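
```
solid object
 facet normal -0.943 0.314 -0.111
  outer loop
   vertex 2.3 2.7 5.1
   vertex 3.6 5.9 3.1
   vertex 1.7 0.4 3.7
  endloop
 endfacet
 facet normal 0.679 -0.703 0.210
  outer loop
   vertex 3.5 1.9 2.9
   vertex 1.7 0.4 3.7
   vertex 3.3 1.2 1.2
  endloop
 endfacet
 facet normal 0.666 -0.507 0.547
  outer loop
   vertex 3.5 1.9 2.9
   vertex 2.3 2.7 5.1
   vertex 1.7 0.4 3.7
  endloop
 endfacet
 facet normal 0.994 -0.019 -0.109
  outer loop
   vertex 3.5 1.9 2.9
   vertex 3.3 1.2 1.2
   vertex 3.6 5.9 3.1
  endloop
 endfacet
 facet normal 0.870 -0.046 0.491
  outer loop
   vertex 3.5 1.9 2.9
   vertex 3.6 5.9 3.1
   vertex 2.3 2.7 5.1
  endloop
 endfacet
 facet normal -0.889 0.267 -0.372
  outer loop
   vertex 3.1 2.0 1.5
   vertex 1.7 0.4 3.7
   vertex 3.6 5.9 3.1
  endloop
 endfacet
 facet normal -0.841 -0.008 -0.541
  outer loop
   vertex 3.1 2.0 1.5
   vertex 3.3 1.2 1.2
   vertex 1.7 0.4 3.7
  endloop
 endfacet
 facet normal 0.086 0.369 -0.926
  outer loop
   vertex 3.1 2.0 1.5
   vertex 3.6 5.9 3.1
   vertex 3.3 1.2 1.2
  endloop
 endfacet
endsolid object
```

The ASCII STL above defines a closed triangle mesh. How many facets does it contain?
8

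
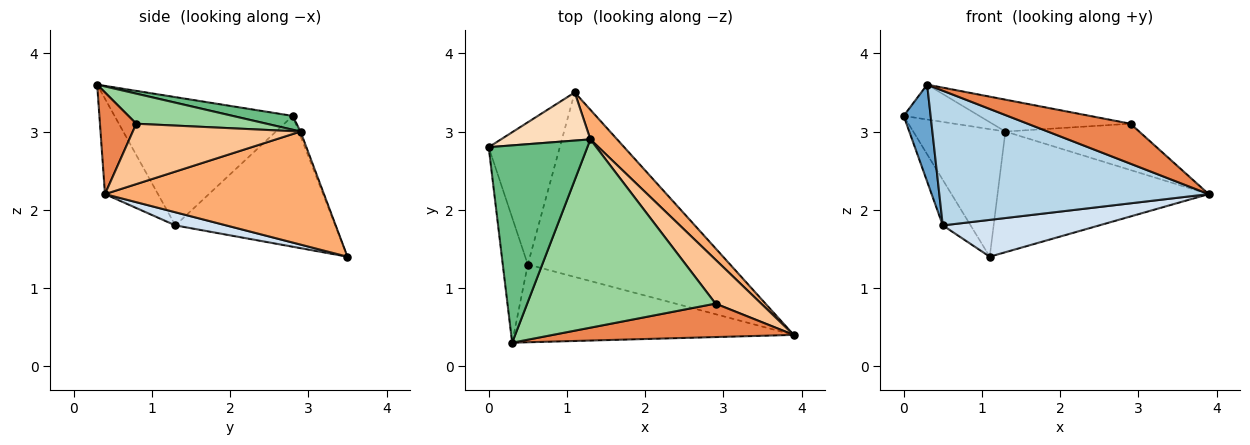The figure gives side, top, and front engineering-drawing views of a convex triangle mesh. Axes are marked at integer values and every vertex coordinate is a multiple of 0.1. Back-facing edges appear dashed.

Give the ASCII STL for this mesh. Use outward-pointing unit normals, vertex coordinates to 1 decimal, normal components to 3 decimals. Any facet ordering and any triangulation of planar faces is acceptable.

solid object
 facet normal -0.971 -0.147 -0.189
  outer loop
   vertex 0.5 1.3 1.8
   vertex 0.3 0.3 3.6
   vertex 0.0 2.8 3.2
  endloop
 endfacet
 facet normal -0.869 0.151 -0.472
  outer loop
   vertex 0.5 1.3 1.8
   vertex 0.0 2.8 3.2
   vertex 1.1 3.5 1.4
  endloop
 endfacet
 facet normal -0.168 -0.854 -0.493
  outer loop
   vertex 0.5 1.3 1.8
   vertex 3.9 0.4 2.2
   vertex 0.3 0.3 3.6
  endloop
 endfacet
 facet normal 0.063 -0.195 -0.979
  outer loop
   vertex 0.5 1.3 1.8
   vertex 1.1 3.5 1.4
   vertex 3.9 0.4 2.2
  endloop
 endfacet
 facet normal 0.261 -0.740 0.619
  outer loop
   vertex 2.9 0.8 3.1
   vertex 0.3 0.3 3.6
   vertex 3.9 0.4 2.2
  endloop
 endfacet
 facet normal 0.710 0.684 0.168
  outer loop
   vertex 1.3 2.9 3.0
   vertex 3.9 0.4 2.2
   vertex 1.1 3.5 1.4
  endloop
 endfacet
 facet normal 0.673 0.537 0.509
  outer loop
   vertex 1.3 2.9 3.0
   vertex 2.9 0.8 3.1
   vertex 3.9 0.4 2.2
  endloop
 endfacet
 facet normal -0.018 0.935 0.353
  outer loop
   vertex 1.3 2.9 3.0
   vertex 1.1 3.5 1.4
   vertex 0.0 2.8 3.2
  endloop
 endfacet
 facet normal 0.137 0.172 0.975
  outer loop
   vertex 1.3 2.9 3.0
   vertex 0.0 2.8 3.2
   vertex 0.3 0.3 3.6
  endloop
 endfacet
 facet normal 0.156 0.165 0.974
  outer loop
   vertex 1.3 2.9 3.0
   vertex 0.3 0.3 3.6
   vertex 2.9 0.8 3.1
  endloop
 endfacet
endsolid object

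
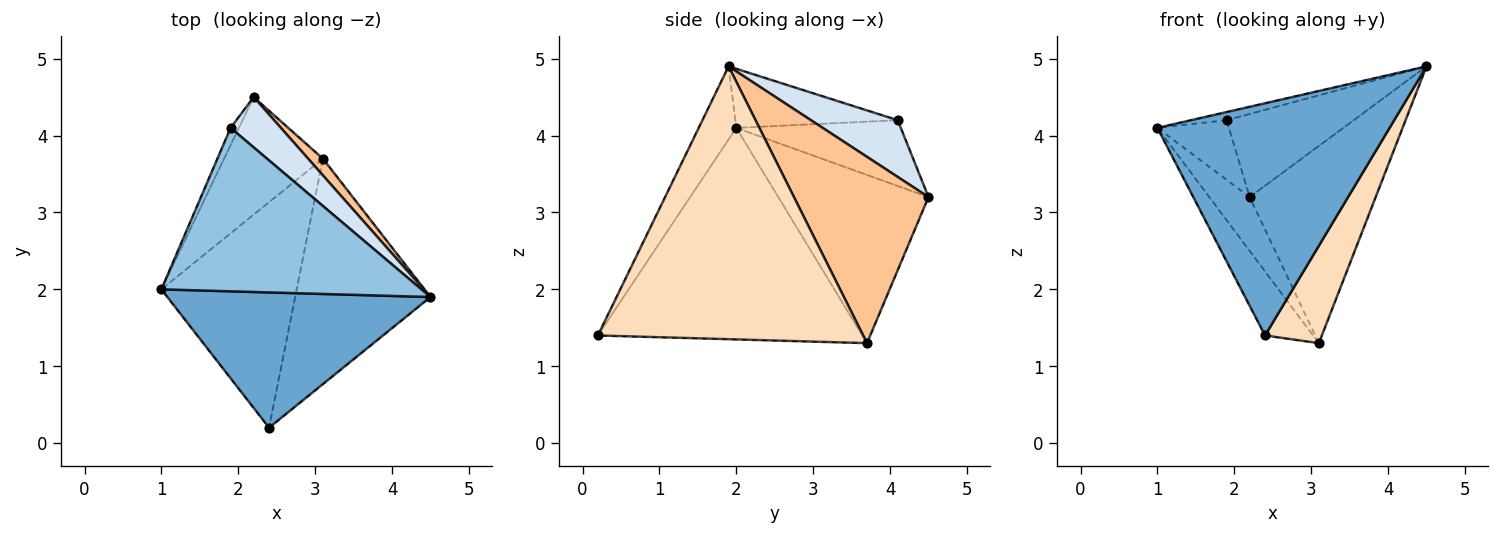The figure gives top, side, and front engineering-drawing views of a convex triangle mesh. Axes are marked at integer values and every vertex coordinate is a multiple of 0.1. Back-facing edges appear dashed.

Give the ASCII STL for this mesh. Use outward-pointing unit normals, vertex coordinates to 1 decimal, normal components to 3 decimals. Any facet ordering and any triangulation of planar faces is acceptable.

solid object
 facet normal -0.138 -0.856 0.499
  outer loop
   vertex 2.4 0.2 1.4
   vertex 4.5 1.9 4.9
   vertex 1.0 2.0 4.1
  endloop
 endfacet
 facet normal -0.221 0.048 0.974
  outer loop
   vertex 1.9 4.1 4.2
   vertex 1.0 2.0 4.1
   vertex 4.5 1.9 4.9
  endloop
 endfacet
 facet normal -0.911 0.396 -0.115
  outer loop
   vertex 1.9 4.1 4.2
   vertex 2.2 4.5 3.2
   vertex 1.0 2.0 4.1
  endloop
 endfacet
 facet normal 0.505 0.739 0.447
  outer loop
   vertex 1.9 4.1 4.2
   vertex 4.5 1.9 4.9
   vertex 2.2 4.5 3.2
  endloop
 endfacet
 facet normal -0.840 0.226 -0.493
  outer loop
   vertex 3.1 3.7 1.3
   vertex 1.0 2.0 4.1
   vertex 2.2 4.5 3.2
  endloop
 endfacet
 facet normal -0.833 0.151 -0.533
  outer loop
   vertex 3.1 3.7 1.3
   vertex 2.4 0.2 1.4
   vertex 1.0 2.0 4.1
  endloop
 endfacet
 facet normal 0.729 0.682 0.058
  outer loop
   vertex 3.1 3.7 1.3
   vertex 2.2 4.5 3.2
   vertex 4.5 1.9 4.9
  endloop
 endfacet
 facet normal 0.880 -0.188 -0.436
  outer loop
   vertex 3.1 3.7 1.3
   vertex 4.5 1.9 4.9
   vertex 2.4 0.2 1.4
  endloop
 endfacet
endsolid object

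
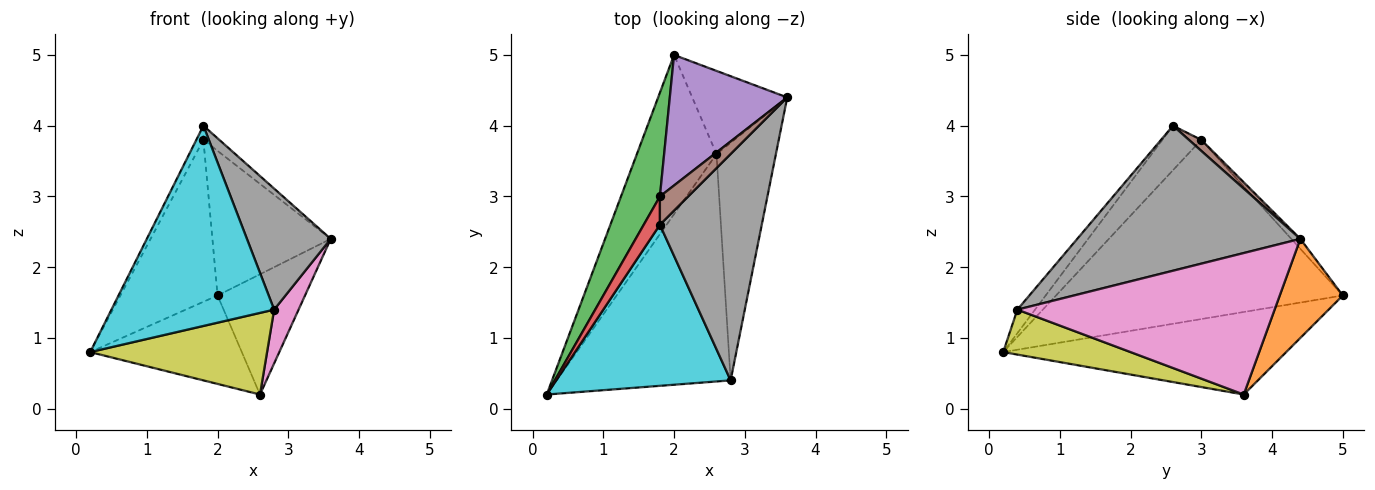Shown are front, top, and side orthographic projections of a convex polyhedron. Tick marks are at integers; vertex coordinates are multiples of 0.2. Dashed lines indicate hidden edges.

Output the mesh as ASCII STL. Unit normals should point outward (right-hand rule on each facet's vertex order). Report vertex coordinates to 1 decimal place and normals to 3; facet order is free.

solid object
 facet normal -0.672 0.360 -0.648
  outer loop
   vertex 2.6 3.6 0.2
   vertex 0.2 0.2 0.8
   vertex 2.0 5.0 1.6
  endloop
 endfacet
 facet normal 0.510 0.708 -0.489
  outer loop
   vertex 2.6 3.6 0.2
   vertex 2.0 5.0 1.6
   vertex 3.6 4.4 2.4
  endloop
 endfacet
 facet normal -0.928 0.314 0.201
  outer loop
   vertex 1.8 3.0 3.8
   vertex 2.0 5.0 1.6
   vertex 0.2 0.2 0.8
  endloop
 endfacet
 facet normal -0.926 0.168 0.337
  outer loop
   vertex 1.8 3.0 3.8
   vertex 0.2 0.2 0.8
   vertex 1.8 2.6 4.0
  endloop
 endfacet
 facet normal -0.056 0.741 0.669
  outer loop
   vertex 1.8 3.0 3.8
   vertex 3.6 4.4 2.4
   vertex 2.0 5.0 1.6
  endloop
 endfacet
 facet normal 0.329 0.422 0.845
  outer loop
   vertex 1.8 3.0 3.8
   vertex 1.8 2.6 4.0
   vertex 3.6 4.4 2.4
  endloop
 endfacet
 facet normal 0.918 -0.087 -0.386
  outer loop
   vertex 2.8 0.4 1.4
   vertex 2.6 3.6 0.2
   vertex 3.6 4.4 2.4
  endloop
 endfacet
 facet normal 0.782 -0.294 0.549
  outer loop
   vertex 2.8 0.4 1.4
   vertex 3.6 4.4 2.4
   vertex 1.8 2.6 4.0
  endloop
 endfacet
 facet normal 0.236 -0.328 -0.915
  outer loop
   vertex 2.8 0.4 1.4
   vertex 0.2 0.2 0.8
   vertex 2.6 3.6 0.2
  endloop
 endfacet
 facet normal -0.084 -0.776 0.625
  outer loop
   vertex 2.8 0.4 1.4
   vertex 1.8 2.6 4.0
   vertex 0.2 0.2 0.8
  endloop
 endfacet
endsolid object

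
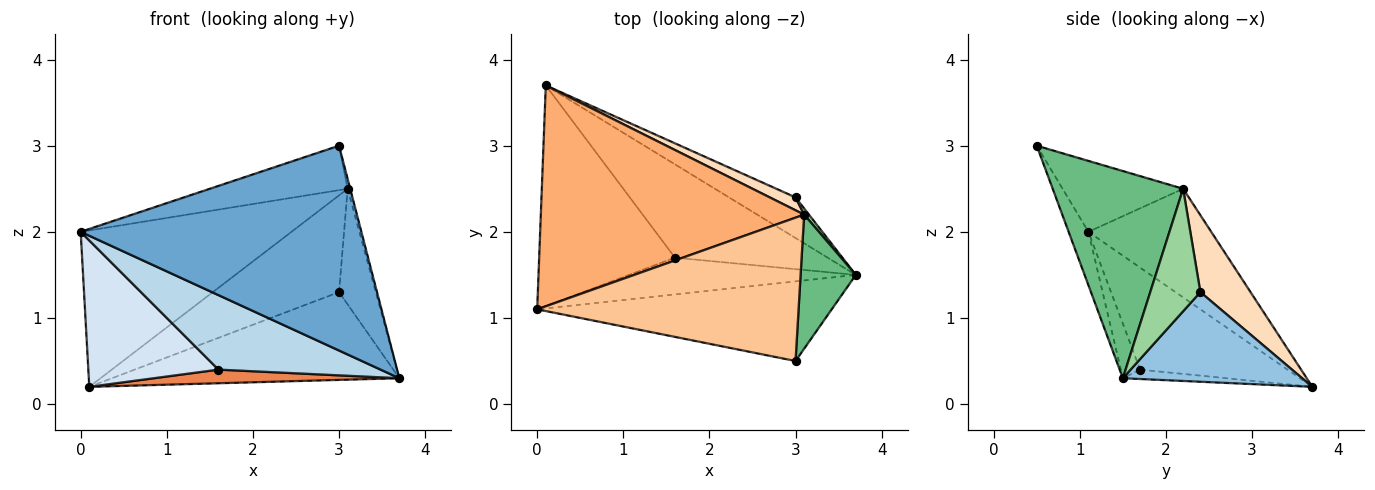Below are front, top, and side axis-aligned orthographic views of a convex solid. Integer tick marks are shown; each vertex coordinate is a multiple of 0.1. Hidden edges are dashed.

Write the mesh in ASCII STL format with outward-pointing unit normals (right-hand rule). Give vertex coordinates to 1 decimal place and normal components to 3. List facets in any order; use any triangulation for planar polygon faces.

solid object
 facet normal -0.066 -0.930 -0.361
  outer loop
   vertex 3.0 0.5 3.0
   vertex 0.0 1.1 2.0
   vertex 3.7 1.5 0.3
  endloop
 endfacet
 facet normal 0.493 0.790 -0.366
  outer loop
   vertex 3.0 2.4 1.3
   vertex 3.7 1.5 0.3
   vertex 0.1 3.7 0.2
  endloop
 endfacet
 facet normal -0.106 -0.892 -0.440
  outer loop
   vertex 1.6 1.7 0.4
   vertex 3.7 1.5 0.3
   vertex 0.0 1.1 2.0
  endloop
 endfacet
 facet normal -0.531 -0.469 -0.706
  outer loop
   vertex 1.6 1.7 0.4
   vertex 0.0 1.1 2.0
   vertex 0.1 3.7 0.2
  endloop
 endfacet
 facet normal -0.061 -0.144 -0.988
  outer loop
   vertex 1.6 1.7 0.4
   vertex 0.1 3.7 0.2
   vertex 3.7 1.5 0.3
  endloop
 endfacet
 facet normal -0.319 0.548 0.773
  outer loop
   vertex 3.1 2.2 2.5
   vertex 0.1 3.7 0.2
   vertex 0.0 1.1 2.0
  endloop
 endfacet
 facet normal -0.251 0.287 0.925
  outer loop
   vertex 3.1 2.2 2.5
   vertex 0.0 1.1 2.0
   vertex 3.0 0.5 3.0
  endloop
 endfacet
 facet normal 0.367 0.922 0.123
  outer loop
   vertex 3.1 2.2 2.5
   vertex 3.0 2.4 1.3
   vertex 0.1 3.7 0.2
  endloop
 endfacet
 facet normal 0.966 0.019 0.257
  outer loop
   vertex 3.1 2.2 2.5
   vertex 3.0 0.5 3.0
   vertex 3.7 1.5 0.3
  endloop
 endfacet
 facet normal 0.806 0.592 0.031
  outer loop
   vertex 3.1 2.2 2.5
   vertex 3.7 1.5 0.3
   vertex 3.0 2.4 1.3
  endloop
 endfacet
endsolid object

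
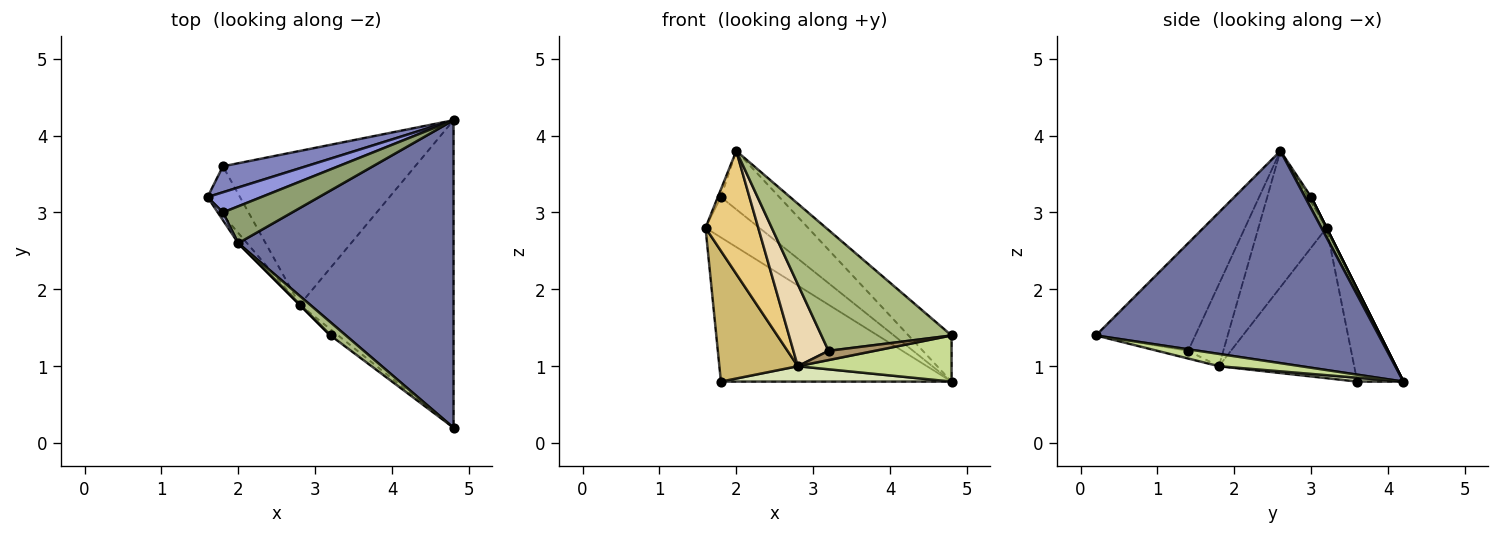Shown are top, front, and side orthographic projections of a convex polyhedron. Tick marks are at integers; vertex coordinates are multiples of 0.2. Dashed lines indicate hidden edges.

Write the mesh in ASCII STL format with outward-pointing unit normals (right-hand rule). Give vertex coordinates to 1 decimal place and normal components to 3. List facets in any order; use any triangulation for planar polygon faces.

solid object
 facet normal 0.698 0.106 0.708
  outer loop
   vertex 2.0 2.6 3.8
   vertex 4.8 0.2 1.4
   vertex 4.8 4.2 0.8
  endloop
 endfacet
 facet normal -0.193 0.966 0.174
  outer loop
   vertex 1.8 3.6 0.8
   vertex 1.6 3.2 2.8
   vertex 4.8 4.2 0.8
  endloop
 endfacet
 facet normal 0.000 0.894 0.447
  outer loop
   vertex 1.8 3.0 3.2
   vertex 4.8 4.2 0.8
   vertex 1.6 3.2 2.8
  endloop
 endfacet
 facet normal -0.577 0.577 0.577
  outer loop
   vertex 1.8 3.0 3.2
   vertex 1.6 3.2 2.8
   vertex 2.0 2.6 3.8
  endloop
 endfacet
 facet normal 0.089 0.842 0.532
  outer loop
   vertex 1.8 3.0 3.2
   vertex 2.0 2.6 3.8
   vertex 4.8 4.2 0.8
  endloop
 endfacet
 facet normal -0.605 -0.792 0.086
  outer loop
   vertex 3.2 1.4 1.2
   vertex 4.8 0.2 1.4
   vertex 2.0 2.6 3.8
  endloop
 endfacet
 facet normal 0.079 -0.148 -0.986
  outer loop
   vertex 2.8 1.8 1.0
   vertex 4.8 4.2 0.8
   vertex 4.8 0.2 1.4
  endloop
 endfacet
 facet normal 0.020 -0.099 -0.995
  outer loop
   vertex 2.8 1.8 1.0
   vertex 1.8 3.6 0.8
   vertex 4.8 4.2 0.8
  endloop
 endfacet
 facet normal -0.485 -0.728 -0.485
  outer loop
   vertex 2.8 1.8 1.0
   vertex 4.8 0.2 1.4
   vertex 3.2 1.4 1.2
  endloop
 endfacet
 facet normal -0.850 -0.493 -0.184
  outer loop
   vertex 2.8 1.8 1.0
   vertex 1.6 3.2 2.8
   vertex 1.8 3.6 0.8
  endloop
 endfacet
 facet normal -0.790 -0.611 -0.051
  outer loop
   vertex 2.8 1.8 1.0
   vertex 2.0 2.6 3.8
   vertex 1.6 3.2 2.8
  endloop
 endfacet
 facet normal -0.707 -0.707 0.000
  outer loop
   vertex 2.8 1.8 1.0
   vertex 3.2 1.4 1.2
   vertex 2.0 2.6 3.8
  endloop
 endfacet
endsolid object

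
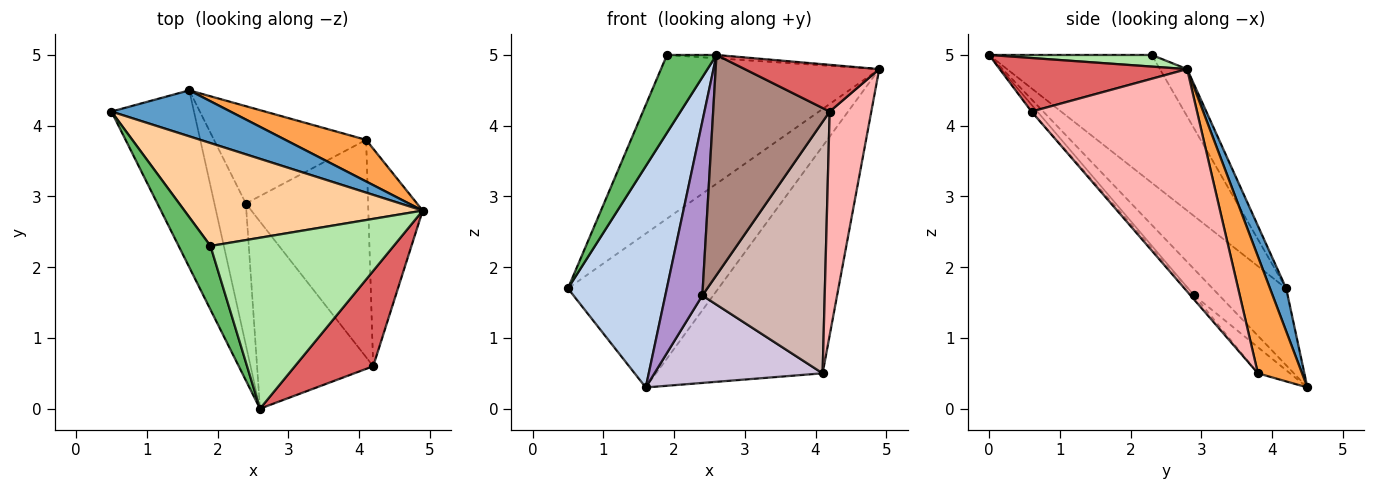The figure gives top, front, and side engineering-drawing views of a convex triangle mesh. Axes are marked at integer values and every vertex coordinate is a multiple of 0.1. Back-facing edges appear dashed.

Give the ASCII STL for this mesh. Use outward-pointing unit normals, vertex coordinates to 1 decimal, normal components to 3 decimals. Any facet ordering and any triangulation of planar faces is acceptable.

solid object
 facet normal 0.103 0.953 0.285
  outer loop
   vertex 1.6 4.5 0.3
   vertex 0.5 4.2 1.7
   vertex 4.9 2.8 4.8
  endloop
 endfacet
 facet normal -0.503 -0.675 -0.540
  outer loop
   vertex 1.6 4.5 0.3
   vertex 2.6 0.0 5.0
   vertex 0.5 4.2 1.7
  endloop
 endfacet
 facet normal 0.253 0.952 0.174
  outer loop
   vertex 4.1 3.8 0.5
   vertex 1.6 4.5 0.3
   vertex 4.9 2.8 4.8
  endloop
 endfacet
 facet normal -0.105 0.842 0.529
  outer loop
   vertex 1.9 2.3 5.0
   vertex 4.9 2.8 4.8
   vertex 0.5 4.2 1.7
  endloop
 endfacet
 facet normal -0.931 -0.283 0.232
  outer loop
   vertex 1.9 2.3 5.0
   vertex 0.5 4.2 1.7
   vertex 2.6 0.0 5.0
  endloop
 endfacet
 facet normal 0.063 0.019 0.998
  outer loop
   vertex 1.9 2.3 5.0
   vertex 2.6 0.0 5.0
   vertex 4.9 2.8 4.8
  endloop
 endfacet
 facet normal 0.523 -0.375 0.765
  outer loop
   vertex 4.2 0.6 4.2
   vertex 4.9 2.8 4.8
   vertex 2.6 0.0 5.0
  endloop
 endfacet
 facet normal 0.944 -0.237 -0.231
  outer loop
   vertex 4.2 0.6 4.2
   vertex 4.1 3.8 0.5
   vertex 4.9 2.8 4.8
  endloop
 endfacet
 facet normal -0.466 -0.687 -0.558
  outer loop
   vertex 2.4 2.9 1.6
   vertex 2.6 0.0 5.0
   vertex 1.6 4.5 0.3
  endloop
 endfacet
 facet normal -0.127 -0.663 -0.738
  outer loop
   vertex 2.4 2.9 1.6
   vertex 1.6 4.5 0.3
   vertex 4.1 3.8 0.5
  endloop
 endfacet
 facet normal -0.038 -0.761 -0.647
  outer loop
   vertex 2.4 2.9 1.6
   vertex 4.2 0.6 4.2
   vertex 2.6 0.0 5.0
  endloop
 endfacet
 facet normal -0.022 -0.756 -0.654
  outer loop
   vertex 2.4 2.9 1.6
   vertex 4.1 3.8 0.5
   vertex 4.2 0.6 4.2
  endloop
 endfacet
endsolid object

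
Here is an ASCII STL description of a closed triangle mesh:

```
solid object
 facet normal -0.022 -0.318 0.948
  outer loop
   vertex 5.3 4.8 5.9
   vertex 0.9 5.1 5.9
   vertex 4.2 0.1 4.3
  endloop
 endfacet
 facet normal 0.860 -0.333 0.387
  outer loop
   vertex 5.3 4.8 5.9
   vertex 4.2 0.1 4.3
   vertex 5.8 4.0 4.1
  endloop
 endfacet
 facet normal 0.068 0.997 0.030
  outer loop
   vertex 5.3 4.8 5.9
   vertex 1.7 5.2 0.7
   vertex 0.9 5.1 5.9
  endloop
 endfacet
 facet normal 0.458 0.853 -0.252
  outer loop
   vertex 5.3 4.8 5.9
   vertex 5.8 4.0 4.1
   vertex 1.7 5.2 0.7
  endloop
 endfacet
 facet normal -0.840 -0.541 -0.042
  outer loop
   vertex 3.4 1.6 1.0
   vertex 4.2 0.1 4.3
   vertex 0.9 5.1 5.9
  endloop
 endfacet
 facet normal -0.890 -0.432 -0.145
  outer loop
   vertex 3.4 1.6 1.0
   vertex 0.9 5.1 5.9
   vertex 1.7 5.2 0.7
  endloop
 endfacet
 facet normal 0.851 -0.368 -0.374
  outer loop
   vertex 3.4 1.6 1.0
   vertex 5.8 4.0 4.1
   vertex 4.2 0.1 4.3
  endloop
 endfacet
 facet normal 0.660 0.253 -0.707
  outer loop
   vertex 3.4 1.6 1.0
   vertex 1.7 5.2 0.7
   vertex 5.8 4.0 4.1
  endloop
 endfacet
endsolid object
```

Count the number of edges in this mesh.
12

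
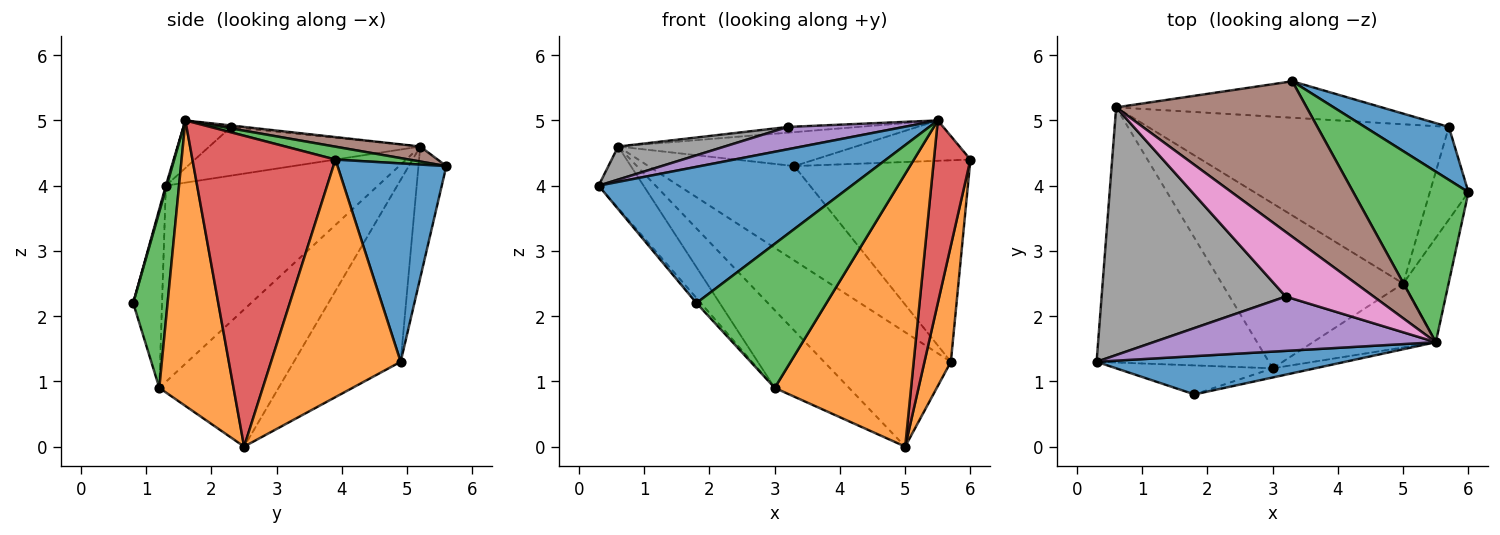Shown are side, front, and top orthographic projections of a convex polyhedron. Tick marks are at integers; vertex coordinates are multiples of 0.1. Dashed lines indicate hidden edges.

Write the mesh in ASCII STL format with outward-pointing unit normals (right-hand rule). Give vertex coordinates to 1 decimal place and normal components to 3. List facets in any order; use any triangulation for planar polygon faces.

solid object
 facet normal 0.514 0.830 0.218
  outer loop
   vertex 5.7 4.9 1.3
   vertex 3.3 5.6 4.3
   vertex 6.0 3.9 4.4
  endloop
 endfacet
 facet normal 0.968 -0.197 -0.157
  outer loop
   vertex 5.7 4.9 1.3
   vertex 6.0 3.9 4.4
   vertex 5.0 2.5 0.0
  endloop
 endfacet
 facet normal 0.108 0.229 0.967
  outer loop
   vertex 5.5 1.6 5.0
   vertex 6.0 3.9 4.4
   vertex 3.3 5.6 4.3
  endloop
 endfacet
 facet normal 0.959 -0.245 -0.140
  outer loop
   vertex 5.5 1.6 5.0
   vertex 5.0 2.5 0.0
   vertex 6.0 3.9 4.4
  endloop
 endfacet
 facet normal -0.154 -0.376 0.914
  outer loop
   vertex 5.5 1.6 5.0
   vertex 3.2 2.3 4.9
   vertex 0.3 1.3 4.0
  endloop
 endfacet
 facet normal 0.077 0.213 0.974
  outer loop
   vertex 0.6 5.2 4.6
   vertex 5.5 1.6 5.0
   vertex 3.3 5.6 4.3
  endloop
 endfacet
 facet normal -0.016 0.088 0.996
  outer loop
   vertex 0.6 5.2 4.6
   vertex 3.2 2.3 4.9
   vertex 5.5 1.6 5.0
  endloop
 endfacet
 facet normal -0.253 -0.128 0.959
  outer loop
   vertex 0.6 5.2 4.6
   vertex 0.3 1.3 4.0
   vertex 3.2 2.3 4.9
  endloop
 endfacet
 facet normal -0.175 0.918 -0.355
  outer loop
   vertex 0.6 5.2 4.6
   vertex 3.3 5.6 4.3
   vertex 5.7 4.9 1.3
  endloop
 endfacet
 facet normal -0.441 0.524 -0.729
  outer loop
   vertex 0.6 5.2 4.6
   vertex 5.7 4.9 1.3
   vertex 5.0 2.5 0.0
  endloop
 endfacet
 facet normal 0.004 -0.963 0.270
  outer loop
   vertex 1.8 0.8 2.2
   vertex 5.5 1.6 5.0
   vertex 0.3 1.3 4.0
  endloop
 endfacet
 facet normal 0.468 -0.860 -0.202
  outer loop
   vertex 3.0 1.2 0.9
   vertex 5.0 2.5 0.0
   vertex 5.5 1.6 5.0
  endloop
 endfacet
 facet normal 0.255 -0.965 -0.061
  outer loop
   vertex 3.0 1.2 0.9
   vertex 5.5 1.6 5.0
   vertex 1.8 0.8 2.2
  endloop
 endfacet
 facet normal -0.565 0.352 -0.747
  outer loop
   vertex 3.0 1.2 0.9
   vertex 0.6 5.2 4.6
   vertex 5.0 2.5 0.0
  endloop
 endfacet
 facet normal -0.742 0.157 -0.651
  outer loop
   vertex 3.0 1.2 0.9
   vertex 0.3 1.3 4.0
   vertex 0.6 5.2 4.6
  endloop
 endfacet
 facet normal -0.747 0.115 -0.655
  outer loop
   vertex 3.0 1.2 0.9
   vertex 1.8 0.8 2.2
   vertex 0.3 1.3 4.0
  endloop
 endfacet
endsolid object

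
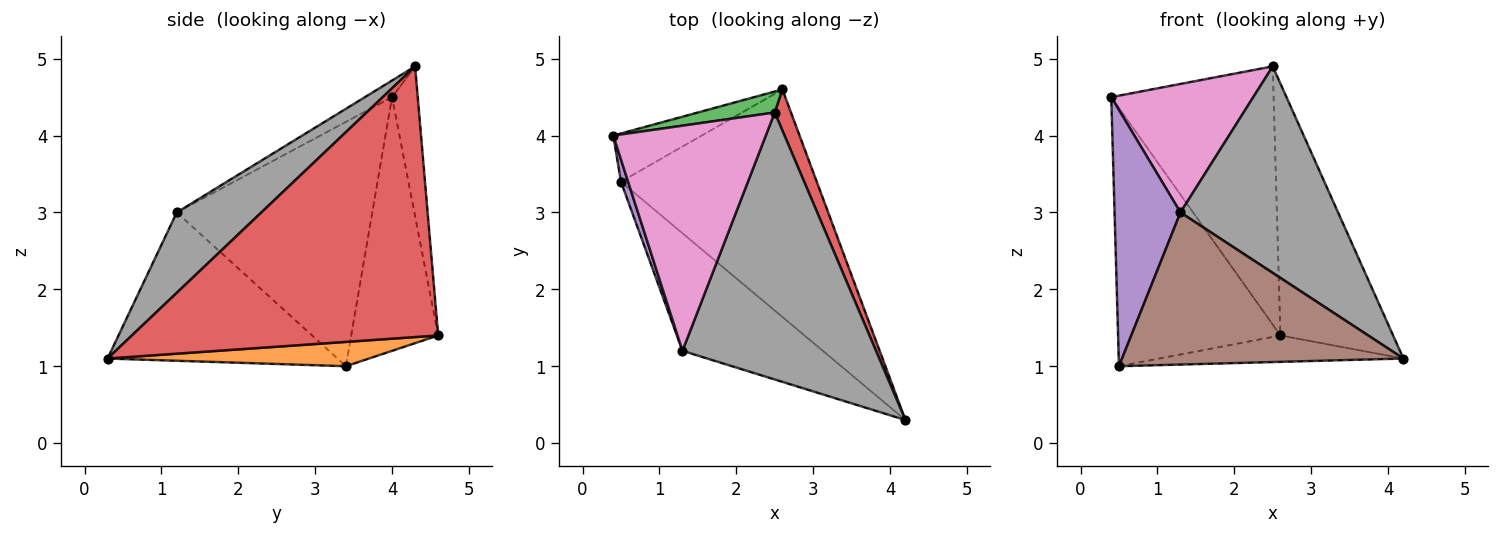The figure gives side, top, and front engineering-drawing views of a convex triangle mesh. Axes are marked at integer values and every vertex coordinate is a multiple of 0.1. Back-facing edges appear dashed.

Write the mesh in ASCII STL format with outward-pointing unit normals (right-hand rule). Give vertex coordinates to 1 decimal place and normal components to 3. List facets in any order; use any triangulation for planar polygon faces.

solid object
 facet normal -0.466 0.870 -0.162
  outer loop
   vertex 0.5 3.4 1.0
   vertex 0.4 4.0 4.5
   vertex 2.6 4.6 1.4
  endloop
 endfacet
 facet normal 0.122 0.114 -0.986
  outer loop
   vertex 0.5 3.4 1.0
   vertex 2.6 4.6 1.4
   vertex 4.2 0.3 1.1
  endloop
 endfacet
 facet normal -0.156 0.985 0.080
  outer loop
   vertex 2.5 4.3 4.9
   vertex 2.6 4.6 1.4
   vertex 0.4 4.0 4.5
  endloop
 endfacet
 facet normal 0.937 0.345 0.056
  outer loop
   vertex 2.5 4.3 4.9
   vertex 4.2 0.3 1.1
   vertex 2.6 4.6 1.4
  endloop
 endfacet
 facet normal -0.947 -0.319 0.028
  outer loop
   vertex 1.3 1.2 3.0
   vertex 0.4 4.0 4.5
   vertex 0.5 3.4 1.0
  endloop
 endfacet
 facet normal -0.543 -0.664 -0.514
  outer loop
   vertex 1.3 1.2 3.0
   vertex 0.5 3.4 1.0
   vertex 4.2 0.3 1.1
  endloop
 endfacet
 facet normal -0.094 -0.493 0.865
  outer loop
   vertex 1.3 1.2 3.0
   vertex 2.5 4.3 4.9
   vertex 0.4 4.0 4.5
  endloop
 endfacet
 facet normal 0.312 -0.581 0.751
  outer loop
   vertex 1.3 1.2 3.0
   vertex 4.2 0.3 1.1
   vertex 2.5 4.3 4.9
  endloop
 endfacet
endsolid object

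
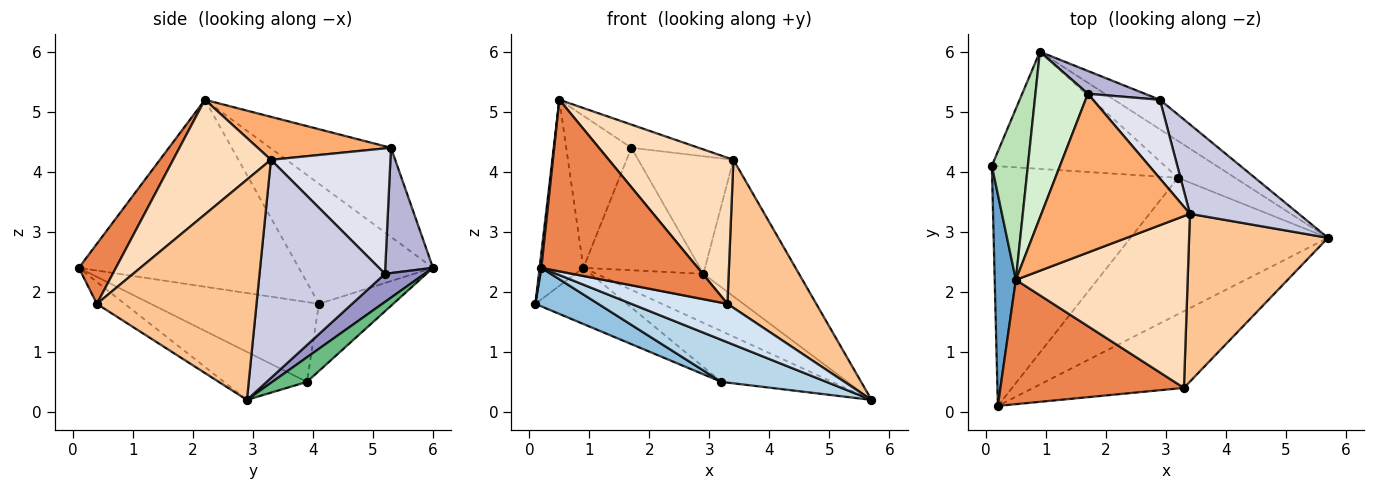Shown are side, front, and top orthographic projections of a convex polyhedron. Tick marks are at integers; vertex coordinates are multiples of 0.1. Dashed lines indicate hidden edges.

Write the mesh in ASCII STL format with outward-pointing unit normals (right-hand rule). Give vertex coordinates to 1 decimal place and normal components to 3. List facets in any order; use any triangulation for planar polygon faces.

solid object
 facet normal -0.994 -0.008 0.112
  outer loop
   vertex 0.5 2.2 5.2
   vertex 0.1 4.1 1.8
   vertex 0.2 0.1 2.4
  endloop
 endfacet
 facet normal -0.391 -0.146 -0.909
  outer loop
   vertex 3.2 3.9 0.5
   vertex 0.2 0.1 2.4
   vertex 0.1 4.1 1.8
  endloop
 endfacet
 facet normal -0.226 -0.287 -0.931
  outer loop
   vertex 3.2 3.9 0.5
   vertex 5.7 2.9 0.2
   vertex 0.2 0.1 2.4
  endloop
 endfacet
 facet normal -0.129 -0.444 -0.887
  outer loop
   vertex 3.3 0.4 1.8
   vertex 0.2 0.1 2.4
   vertex 5.7 2.9 0.2
  endloop
 endfacet
 facet normal 0.188 -0.795 0.576
  outer loop
   vertex 3.3 0.4 1.8
   vertex 0.5 2.2 5.2
   vertex 0.2 0.1 2.4
  endloop
 endfacet
 facet normal 0.275 0.139 0.951
  outer loop
   vertex 3.4 3.3 4.2
   vertex 1.7 5.3 4.4
   vertex 0.5 2.2 5.2
  endloop
 endfacet
 facet normal 0.765 -0.426 0.483
  outer loop
   vertex 3.4 3.3 4.2
   vertex 3.3 0.4 1.8
   vertex 5.7 2.9 0.2
  endloop
 endfacet
 facet normal 0.453 -0.578 0.679
  outer loop
   vertex 3.4 3.3 4.2
   vertex 0.5 2.2 5.2
   vertex 3.3 0.4 1.8
  endloop
 endfacet
 facet normal 0.245 0.784 -0.570
  outer loop
   vertex 0.9 6.0 2.4
   vertex 5.7 2.9 0.2
   vertex 3.2 3.9 0.5
  endloop
 endfacet
 facet normal -0.331 0.408 -0.851
  outer loop
   vertex 0.9 6.0 2.4
   vertex 3.2 3.9 0.5
   vertex 0.1 4.1 1.8
  endloop
 endfacet
 facet normal -0.914 0.298 0.274
  outer loop
   vertex 0.9 6.0 2.4
   vertex 0.1 4.1 1.8
   vertex 0.5 2.2 5.2
  endloop
 endfacet
 facet normal -0.782 0.421 0.460
  outer loop
   vertex 0.9 6.0 2.4
   vertex 0.5 2.2 5.2
   vertex 1.7 5.3 4.4
  endloop
 endfacet
 facet normal 0.302 0.817 -0.492
  outer loop
   vertex 2.9 5.2 2.3
   vertex 5.7 2.9 0.2
   vertex 0.9 6.0 2.4
  endloop
 endfacet
 facet normal 0.373 0.912 0.170
  outer loop
   vertex 2.9 5.2 2.3
   vertex 0.9 6.0 2.4
   vertex 1.7 5.3 4.4
  endloop
 endfacet
 facet normal 0.739 0.563 0.369
  outer loop
   vertex 2.9 5.2 2.3
   vertex 3.4 3.3 4.2
   vertex 5.7 2.9 0.2
  endloop
 endfacet
 facet normal 0.722 0.575 0.385
  outer loop
   vertex 2.9 5.2 2.3
   vertex 1.7 5.3 4.4
   vertex 3.4 3.3 4.2
  endloop
 endfacet
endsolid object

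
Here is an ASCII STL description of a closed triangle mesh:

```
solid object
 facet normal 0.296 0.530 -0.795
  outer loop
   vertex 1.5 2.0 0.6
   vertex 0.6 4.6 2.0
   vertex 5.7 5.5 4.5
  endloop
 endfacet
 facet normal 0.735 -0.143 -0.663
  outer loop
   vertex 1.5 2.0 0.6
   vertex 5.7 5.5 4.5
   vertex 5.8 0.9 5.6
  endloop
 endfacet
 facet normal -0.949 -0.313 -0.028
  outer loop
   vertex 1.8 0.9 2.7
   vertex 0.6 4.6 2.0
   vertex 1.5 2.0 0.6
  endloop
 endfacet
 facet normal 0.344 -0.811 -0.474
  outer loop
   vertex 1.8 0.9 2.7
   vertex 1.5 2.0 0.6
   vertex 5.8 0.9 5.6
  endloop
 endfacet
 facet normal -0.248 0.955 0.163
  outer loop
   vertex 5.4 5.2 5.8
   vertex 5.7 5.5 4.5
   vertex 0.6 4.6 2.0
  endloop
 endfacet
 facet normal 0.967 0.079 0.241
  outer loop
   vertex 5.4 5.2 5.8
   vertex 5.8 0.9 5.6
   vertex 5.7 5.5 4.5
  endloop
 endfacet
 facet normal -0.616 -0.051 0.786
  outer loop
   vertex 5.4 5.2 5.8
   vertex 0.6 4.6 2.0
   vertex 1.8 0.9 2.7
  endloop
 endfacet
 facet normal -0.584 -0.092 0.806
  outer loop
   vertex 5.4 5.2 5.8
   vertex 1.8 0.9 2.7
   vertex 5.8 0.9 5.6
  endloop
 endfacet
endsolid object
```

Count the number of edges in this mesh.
12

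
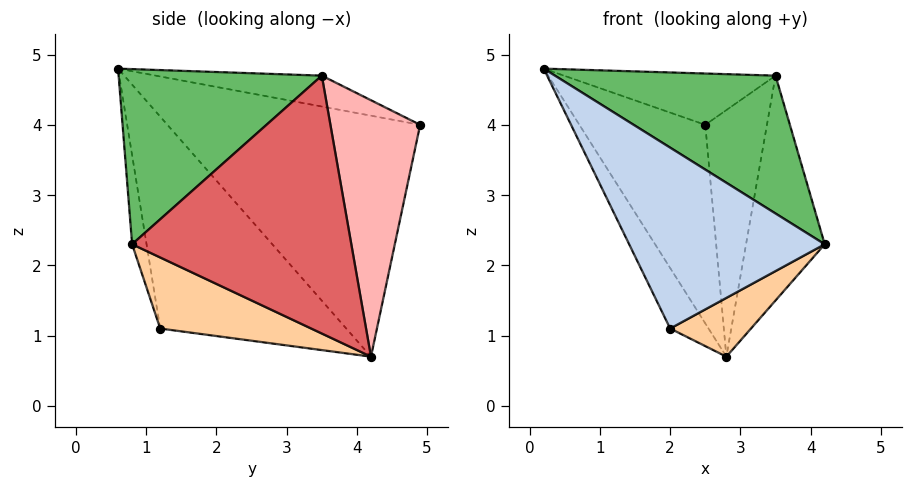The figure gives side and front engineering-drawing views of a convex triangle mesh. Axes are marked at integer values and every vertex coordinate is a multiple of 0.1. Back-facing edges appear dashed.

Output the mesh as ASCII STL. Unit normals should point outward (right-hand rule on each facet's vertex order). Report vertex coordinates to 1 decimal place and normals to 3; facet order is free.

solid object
 facet normal -0.881 0.439 -0.173
  outer loop
   vertex 2.8 4.2 0.7
   vertex 0.2 0.6 4.8
   vertex 2.5 4.9 4.0
  endloop
 endfacet
 facet normal -0.072 -0.978 -0.194
  outer loop
   vertex 2.0 1.2 1.1
   vertex 4.2 0.8 2.3
   vertex 0.2 0.6 4.8
  endloop
 endfacet
 facet normal -0.895 0.185 -0.406
  outer loop
   vertex 2.0 1.2 1.1
   vertex 0.2 0.6 4.8
   vertex 2.8 4.2 0.7
  endloop
 endfacet
 facet normal 0.433 -0.232 -0.871
  outer loop
   vertex 2.0 1.2 1.1
   vertex 2.8 4.2 0.7
   vertex 4.2 0.8 2.3
  endloop
 endfacet
 facet normal 0.473 -0.514 0.716
  outer loop
   vertex 3.5 3.5 4.7
   vertex 0.2 0.6 4.8
   vertex 4.2 0.8 2.3
  endloop
 endfacet
 facet normal -0.233 0.297 0.926
  outer loop
   vertex 3.5 3.5 4.7
   vertex 2.5 4.9 4.0
   vertex 0.2 0.6 4.8
  endloop
 endfacet
 facet normal 0.936 0.336 -0.105
  outer loop
   vertex 3.5 3.5 4.7
   vertex 4.2 0.8 2.3
   vertex 2.8 4.2 0.7
  endloop
 endfacet
 facet normal 0.823 0.566 -0.045
  outer loop
   vertex 3.5 3.5 4.7
   vertex 2.8 4.2 0.7
   vertex 2.5 4.9 4.0
  endloop
 endfacet
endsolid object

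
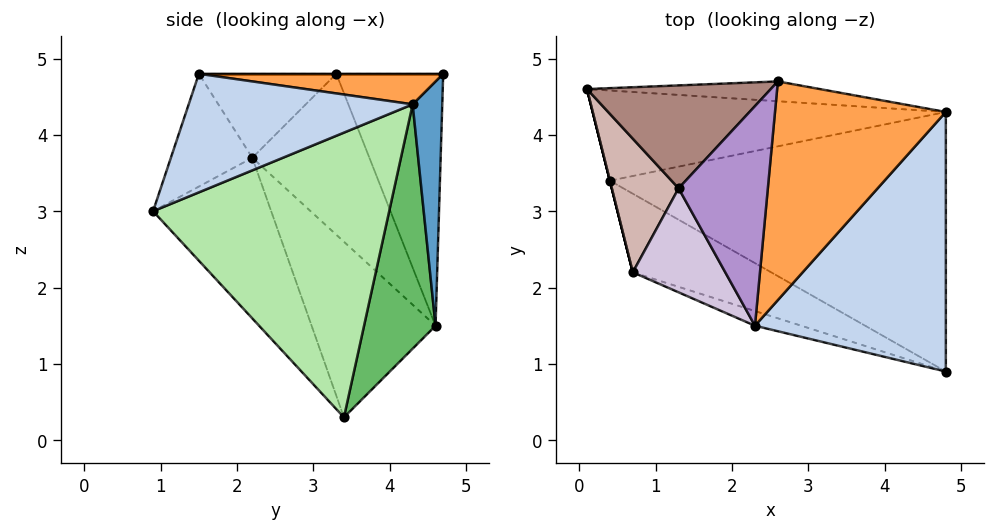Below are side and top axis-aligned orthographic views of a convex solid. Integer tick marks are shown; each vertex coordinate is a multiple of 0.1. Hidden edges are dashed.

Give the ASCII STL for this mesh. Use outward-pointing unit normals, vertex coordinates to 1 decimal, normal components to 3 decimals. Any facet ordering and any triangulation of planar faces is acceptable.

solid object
 facet normal 0.152 0.978 -0.144
  outer loop
   vertex 4.8 4.3 4.4
   vertex 0.1 4.6 1.5
   vertex 2.6 4.7 4.8
  endloop
 endfacet
 facet normal 0.498 -0.330 0.802
  outer loop
   vertex 4.8 4.3 4.4
   vertex 2.3 1.5 4.8
   vertex 4.8 0.9 3.0
  endloop
 endfacet
 facet normal 0.176 -0.016 0.984
  outer loop
   vertex 4.8 4.3 4.4
   vertex 2.6 4.7 4.8
   vertex 2.3 1.5 4.8
  endloop
 endfacet
 facet normal -0.320 -0.938 -0.132
  outer loop
   vertex 0.7 2.2 3.7
   vertex 4.8 0.9 3.0
   vertex 2.3 1.5 4.8
  endloop
 endfacet
 facet normal 0.410 0.694 -0.592
  outer loop
   vertex 0.4 3.4 0.3
   vertex 0.1 4.6 1.5
   vertex 4.8 4.3 4.4
  endloop
 endfacet
 facet normal 0.617 0.300 -0.728
  outer loop
   vertex 0.4 3.4 0.3
   vertex 4.8 4.3 4.4
   vertex 4.8 0.9 3.0
  endloop
 endfacet
 facet normal -0.970 -0.243 0.000
  outer loop
   vertex 0.4 3.4 0.3
   vertex 0.7 2.2 3.7
   vertex 0.1 4.6 1.5
  endloop
 endfacet
 facet normal -0.334 -0.898 -0.287
  outer loop
   vertex 0.4 3.4 0.3
   vertex 4.8 0.9 3.0
   vertex 0.7 2.2 3.7
  endloop
 endfacet
 facet normal 0.000 0.000 1.000
  outer loop
   vertex 1.3 3.3 4.8
   vertex 2.3 1.5 4.8
   vertex 2.6 4.7 4.8
  endloop
 endfacet
 facet normal -0.630 -0.350 0.693
  outer loop
   vertex 1.3 3.3 4.8
   vertex 0.7 2.2 3.7
   vertex 2.3 1.5 4.8
  endloop
 endfacet
 facet normal -0.646 0.600 0.471
  outer loop
   vertex 1.3 3.3 4.8
   vertex 2.6 4.7 4.8
   vertex 0.1 4.6 1.5
  endloop
 endfacet
 facet normal -0.917 0.120 0.381
  outer loop
   vertex 1.3 3.3 4.8
   vertex 0.1 4.6 1.5
   vertex 0.7 2.2 3.7
  endloop
 endfacet
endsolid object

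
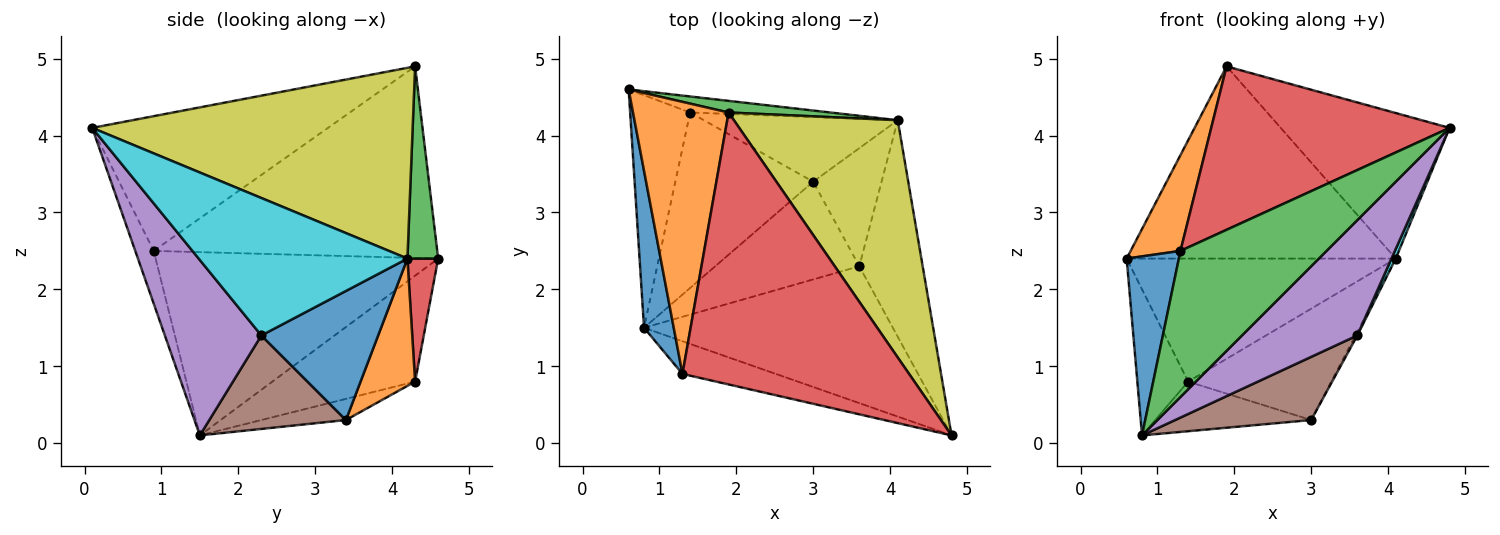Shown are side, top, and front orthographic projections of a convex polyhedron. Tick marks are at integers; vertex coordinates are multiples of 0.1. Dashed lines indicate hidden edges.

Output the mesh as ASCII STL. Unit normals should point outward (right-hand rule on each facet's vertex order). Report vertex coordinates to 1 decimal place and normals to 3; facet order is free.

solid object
 facet normal -0.971 -0.179 0.157
  outer loop
   vertex 1.3 0.9 2.5
   vertex 0.6 4.6 2.4
   vertex 0.8 1.5 0.1
  endloop
 endfacet
 facet normal -0.884 -0.155 0.441
  outer loop
   vertex 1.3 0.9 2.5
   vertex 1.9 4.3 4.9
   vertex 0.6 4.6 2.4
  endloop
 endfacet
 facet normal -0.122 -0.969 -0.217
  outer loop
   vertex 1.3 0.9 2.5
   vertex 0.8 1.5 0.1
   vertex 4.8 0.1 4.1
  endloop
 endfacet
 facet normal -0.454 -0.459 0.764
  outer loop
   vertex 1.3 0.9 2.5
   vertex 4.8 0.1 4.1
   vertex 1.9 4.3 4.9
  endloop
 endfacet
 facet normal 0.475 -0.567 -0.673
  outer loop
   vertex 3.6 2.3 1.4
   vertex 4.8 0.1 4.1
   vertex 0.8 1.5 0.1
  endloop
 endfacet
 facet normal 0.479 -0.476 -0.738
  outer loop
   vertex 3.6 2.3 1.4
   vertex 0.8 1.5 0.1
   vertex 3.0 3.4 0.3
  endloop
 endfacet
 facet normal -0.831 0.296 -0.471
  outer loop
   vertex 1.4 4.3 0.8
   vertex 0.8 1.5 0.1
   vertex 0.6 4.6 2.4
  endloop
 endfacet
 facet normal -0.146 0.269 -0.952
  outer loop
   vertex 1.4 4.3 0.8
   vertex 3.0 3.4 0.3
   vertex 0.8 1.5 0.1
  endloop
 endfacet
 facet normal 0.704 0.371 0.605
  outer loop
   vertex 4.1 4.2 2.4
   vertex 1.9 4.3 4.9
   vertex 4.8 0.1 4.1
  endloop
 endfacet
 facet normal 0.908 -0.019 -0.419
  outer loop
   vertex 4.1 4.2 2.4
   vertex 4.8 0.1 4.1
   vertex 3.6 2.3 1.4
  endloop
 endfacet
 facet normal 0.884 0.014 -0.468
  outer loop
   vertex 4.1 4.2 2.4
   vertex 3.6 2.3 1.4
   vertex 3.0 3.4 0.3
  endloop
 endfacet
 facet normal 0.313 0.821 -0.477
  outer loop
   vertex 4.1 4.2 2.4
   vertex 3.0 3.4 0.3
   vertex 1.4 4.3 0.8
  endloop
 endfacet
 facet normal 0.113 0.992 0.060
  outer loop
   vertex 4.1 4.2 2.4
   vertex 0.6 4.6 2.4
   vertex 1.9 4.3 4.9
  endloop
 endfacet
 facet normal 0.113 0.985 -0.128
  outer loop
   vertex 4.1 4.2 2.4
   vertex 1.4 4.3 0.8
   vertex 0.6 4.6 2.4
  endloop
 endfacet
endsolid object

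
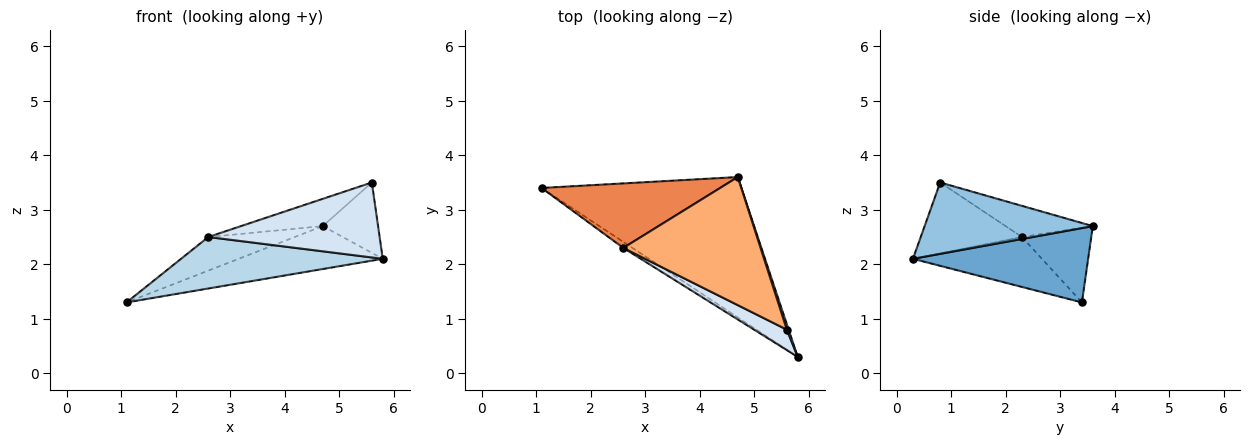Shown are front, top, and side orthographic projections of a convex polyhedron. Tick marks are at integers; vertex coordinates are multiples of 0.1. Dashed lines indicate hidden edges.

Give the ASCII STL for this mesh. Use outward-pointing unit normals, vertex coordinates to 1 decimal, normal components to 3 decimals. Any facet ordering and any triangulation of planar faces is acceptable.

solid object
 facet normal 0.335 0.276 -0.901
  outer loop
   vertex 4.7 3.6 2.7
   vertex 5.8 0.3 2.1
   vertex 1.1 3.4 1.3
  endloop
 endfacet
 facet normal 0.950 0.312 0.024
  outer loop
   vertex 5.6 0.8 3.5
   vertex 5.8 0.3 2.1
   vertex 4.7 3.6 2.7
  endloop
 endfacet
 facet normal -0.536 -0.838 -0.098
  outer loop
   vertex 2.6 2.3 2.5
   vertex 1.1 3.4 1.3
   vertex 5.8 0.3 2.1
  endloop
 endfacet
 facet normal -0.495 -0.838 0.229
  outer loop
   vertex 2.6 2.3 2.5
   vertex 5.8 0.3 2.1
   vertex 5.6 0.8 3.5
  endloop
 endfacet
 facet normal -0.347 0.433 0.832
  outer loop
   vertex 2.6 2.3 2.5
   vertex 4.7 3.6 2.7
   vertex 1.1 3.4 1.3
  endloop
 endfacet
 facet normal -0.217 0.203 0.955
  outer loop
   vertex 2.6 2.3 2.5
   vertex 5.6 0.8 3.5
   vertex 4.7 3.6 2.7
  endloop
 endfacet
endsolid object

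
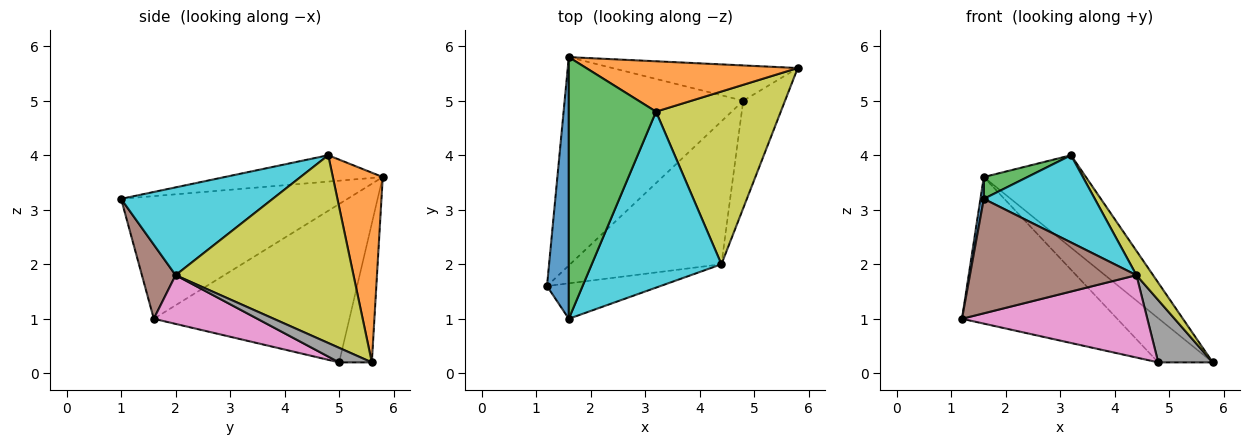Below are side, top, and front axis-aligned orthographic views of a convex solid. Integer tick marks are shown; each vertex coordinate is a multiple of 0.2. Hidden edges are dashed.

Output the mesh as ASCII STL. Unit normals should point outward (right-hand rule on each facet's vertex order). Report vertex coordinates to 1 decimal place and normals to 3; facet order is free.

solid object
 facet normal -0.984 -0.015 0.175
  outer loop
   vertex 1.6 1.0 3.2
   vertex 1.6 5.8 3.6
   vertex 1.2 1.6 1.0
  endloop
 endfacet
 facet normal 0.394 0.807 0.440
  outer loop
   vertex 3.2 4.8 4.0
   vertex 5.8 5.6 0.2
   vertex 1.6 5.8 3.6
  endloop
 endfacet
 facet normal -0.288 -0.080 0.954
  outer loop
   vertex 3.2 4.8 4.0
   vertex 1.6 5.8 3.6
   vertex 1.6 1.0 3.2
  endloop
 endfacet
 facet normal -0.587 0.466 -0.662
  outer loop
   vertex 4.8 5.0 0.2
   vertex 1.2 1.6 1.0
   vertex 1.6 5.8 3.6
  endloop
 endfacet
 facet normal -0.424 0.707 -0.566
  outer loop
   vertex 4.8 5.0 0.2
   vertex 1.6 5.8 3.6
   vertex 5.8 5.6 0.2
  endloop
 endfacet
 facet normal 0.190 -0.938 -0.290
  outer loop
   vertex 4.4 2.0 1.8
   vertex 1.6 1.0 3.2
   vertex 1.2 1.6 1.0
  endloop
 endfacet
 facet normal 0.269 -0.481 -0.835
  outer loop
   vertex 4.4 2.0 1.8
   vertex 1.2 1.6 1.0
   vertex 4.8 5.0 0.2
  endloop
 endfacet
 facet normal 0.288 -0.480 -0.828
  outer loop
   vertex 4.4 2.0 1.8
   vertex 4.8 5.0 0.2
   vertex 5.8 5.6 0.2
  endloop
 endfacet
 facet normal 0.830 -0.078 0.552
  outer loop
   vertex 4.4 2.0 1.8
   vertex 5.8 5.6 0.2
   vertex 3.2 4.8 4.0
  endloop
 endfacet
 facet normal 0.519 -0.380 0.766
  outer loop
   vertex 4.4 2.0 1.8
   vertex 3.2 4.8 4.0
   vertex 1.6 1.0 3.2
  endloop
 endfacet
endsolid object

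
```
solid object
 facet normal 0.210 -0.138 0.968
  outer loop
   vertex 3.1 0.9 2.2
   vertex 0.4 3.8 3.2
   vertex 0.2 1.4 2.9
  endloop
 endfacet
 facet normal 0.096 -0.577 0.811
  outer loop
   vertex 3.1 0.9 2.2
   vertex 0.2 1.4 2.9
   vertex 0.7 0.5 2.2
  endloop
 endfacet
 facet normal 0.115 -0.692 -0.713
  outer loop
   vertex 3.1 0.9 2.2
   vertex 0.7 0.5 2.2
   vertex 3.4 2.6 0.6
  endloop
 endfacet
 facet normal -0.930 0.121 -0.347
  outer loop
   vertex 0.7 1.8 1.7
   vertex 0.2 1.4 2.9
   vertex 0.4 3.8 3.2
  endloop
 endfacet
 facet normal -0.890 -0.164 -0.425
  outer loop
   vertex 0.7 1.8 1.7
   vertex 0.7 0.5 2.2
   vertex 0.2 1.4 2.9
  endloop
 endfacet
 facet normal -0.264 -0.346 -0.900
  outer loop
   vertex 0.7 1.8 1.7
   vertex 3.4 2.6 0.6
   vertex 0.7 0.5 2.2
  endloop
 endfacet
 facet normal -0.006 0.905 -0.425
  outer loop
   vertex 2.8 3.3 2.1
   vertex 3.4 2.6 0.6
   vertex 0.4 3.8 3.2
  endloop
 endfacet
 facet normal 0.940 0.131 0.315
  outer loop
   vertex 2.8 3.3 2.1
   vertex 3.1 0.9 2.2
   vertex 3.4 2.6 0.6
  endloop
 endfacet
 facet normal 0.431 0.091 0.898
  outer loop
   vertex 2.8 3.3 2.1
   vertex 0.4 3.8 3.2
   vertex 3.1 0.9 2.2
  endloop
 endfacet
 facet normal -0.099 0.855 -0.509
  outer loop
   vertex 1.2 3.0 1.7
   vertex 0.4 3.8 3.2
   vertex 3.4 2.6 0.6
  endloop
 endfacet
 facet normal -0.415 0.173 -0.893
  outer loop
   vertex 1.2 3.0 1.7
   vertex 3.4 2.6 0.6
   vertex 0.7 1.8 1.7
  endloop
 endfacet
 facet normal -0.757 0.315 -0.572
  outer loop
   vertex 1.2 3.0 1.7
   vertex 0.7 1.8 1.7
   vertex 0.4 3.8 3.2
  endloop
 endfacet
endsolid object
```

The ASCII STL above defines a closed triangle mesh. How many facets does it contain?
12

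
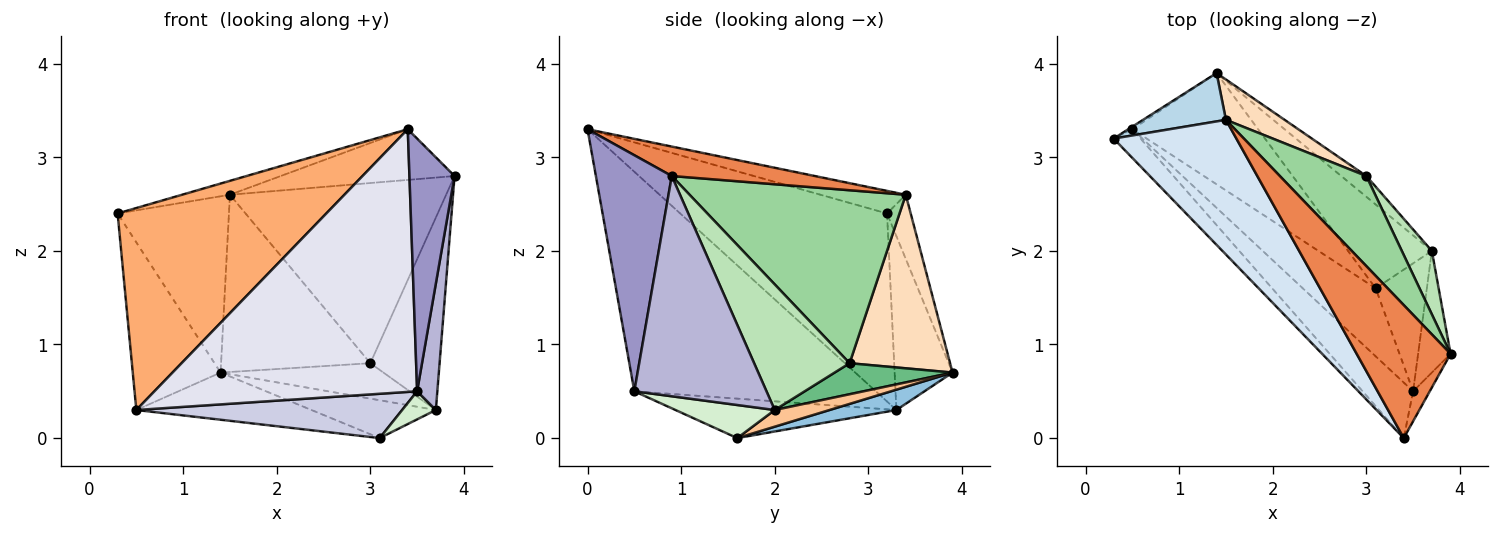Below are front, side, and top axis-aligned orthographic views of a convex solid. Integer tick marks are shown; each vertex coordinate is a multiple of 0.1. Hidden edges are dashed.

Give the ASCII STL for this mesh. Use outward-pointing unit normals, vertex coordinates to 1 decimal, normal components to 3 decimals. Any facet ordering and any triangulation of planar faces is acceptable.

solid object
 facet normal -0.551 0.835 -0.013
  outer loop
   vertex 0.5 3.3 0.3
   vertex 0.3 3.2 2.4
   vertex 1.4 3.9 0.7
  endloop
 endfacet
 facet normal 0.147 0.386 -0.911
  outer loop
   vertex 0.5 3.3 0.3
   vertex 1.4 3.9 0.7
   vertex 3.1 1.6 0.0
  endloop
 endfacet
 facet normal -0.201 0.945 0.259
  outer loop
   vertex 1.5 3.4 2.6
   vertex 1.4 3.9 0.7
   vertex 0.3 3.2 2.4
  endloop
 endfacet
 facet normal -0.180 0.101 0.978
  outer loop
   vertex 3.4 0.0 3.3
   vertex 1.5 3.4 2.6
   vertex 0.3 3.2 2.4
  endloop
 endfacet
 facet normal 0.281 0.342 0.897
  outer loop
   vertex 3.4 0.0 3.3
   vertex 3.9 0.9 2.8
   vertex 1.5 3.4 2.6
  endloop
 endfacet
 facet normal -0.700 -0.707 -0.100
  outer loop
   vertex 3.4 0.0 3.3
   vertex 0.3 3.2 2.4
   vertex 0.5 3.3 0.3
  endloop
 endfacet
 facet normal 0.178 0.405 -0.897
  outer loop
   vertex 3.7 2.0 0.3
   vertex 3.1 1.6 0.0
   vertex 1.4 3.9 0.7
  endloop
 endfacet
 facet normal 0.549 0.815 0.186
  outer loop
   vertex 3.0 2.8 0.8
   vertex 1.4 3.9 0.7
   vertex 1.5 3.4 2.6
  endloop
 endfacet
 facet normal 0.530 0.732 -0.429
  outer loop
   vertex 3.0 2.8 0.8
   vertex 3.7 2.0 0.3
   vertex 1.4 3.9 0.7
  endloop
 endfacet
 facet normal 0.667 0.667 0.333
  outer loop
   vertex 3.0 2.8 0.8
   vertex 1.5 3.4 2.6
   vertex 3.9 0.9 2.8
  endloop
 endfacet
 facet normal 0.795 0.577 0.190
  outer loop
   vertex 3.0 2.8 0.8
   vertex 3.9 0.9 2.8
   vertex 3.7 2.0 0.3
  endloop
 endfacet
 facet normal 0.534 -0.181 -0.826
  outer loop
   vertex 3.5 0.5 0.5
   vertex 3.1 1.6 0.0
   vertex 3.7 2.0 0.3
  endloop
 endfacet
 facet normal 0.858 -0.510 -0.060
  outer loop
   vertex 3.5 0.5 0.5
   vertex 3.9 0.9 2.8
   vertex 3.4 0.0 3.3
  endloop
 endfacet
 facet normal 0.978 -0.150 -0.144
  outer loop
   vertex 3.5 0.5 0.5
   vertex 3.7 2.0 0.3
   vertex 3.9 0.9 2.8
  endloop
 endfacet
 facet normal -0.413 -0.497 -0.763
  outer loop
   vertex 3.5 0.5 0.5
   vertex 0.5 3.3 0.3
   vertex 3.1 1.6 0.0
  endloop
 endfacet
 facet normal -0.669 -0.727 -0.154
  outer loop
   vertex 3.5 0.5 0.5
   vertex 3.4 0.0 3.3
   vertex 0.5 3.3 0.3
  endloop
 endfacet
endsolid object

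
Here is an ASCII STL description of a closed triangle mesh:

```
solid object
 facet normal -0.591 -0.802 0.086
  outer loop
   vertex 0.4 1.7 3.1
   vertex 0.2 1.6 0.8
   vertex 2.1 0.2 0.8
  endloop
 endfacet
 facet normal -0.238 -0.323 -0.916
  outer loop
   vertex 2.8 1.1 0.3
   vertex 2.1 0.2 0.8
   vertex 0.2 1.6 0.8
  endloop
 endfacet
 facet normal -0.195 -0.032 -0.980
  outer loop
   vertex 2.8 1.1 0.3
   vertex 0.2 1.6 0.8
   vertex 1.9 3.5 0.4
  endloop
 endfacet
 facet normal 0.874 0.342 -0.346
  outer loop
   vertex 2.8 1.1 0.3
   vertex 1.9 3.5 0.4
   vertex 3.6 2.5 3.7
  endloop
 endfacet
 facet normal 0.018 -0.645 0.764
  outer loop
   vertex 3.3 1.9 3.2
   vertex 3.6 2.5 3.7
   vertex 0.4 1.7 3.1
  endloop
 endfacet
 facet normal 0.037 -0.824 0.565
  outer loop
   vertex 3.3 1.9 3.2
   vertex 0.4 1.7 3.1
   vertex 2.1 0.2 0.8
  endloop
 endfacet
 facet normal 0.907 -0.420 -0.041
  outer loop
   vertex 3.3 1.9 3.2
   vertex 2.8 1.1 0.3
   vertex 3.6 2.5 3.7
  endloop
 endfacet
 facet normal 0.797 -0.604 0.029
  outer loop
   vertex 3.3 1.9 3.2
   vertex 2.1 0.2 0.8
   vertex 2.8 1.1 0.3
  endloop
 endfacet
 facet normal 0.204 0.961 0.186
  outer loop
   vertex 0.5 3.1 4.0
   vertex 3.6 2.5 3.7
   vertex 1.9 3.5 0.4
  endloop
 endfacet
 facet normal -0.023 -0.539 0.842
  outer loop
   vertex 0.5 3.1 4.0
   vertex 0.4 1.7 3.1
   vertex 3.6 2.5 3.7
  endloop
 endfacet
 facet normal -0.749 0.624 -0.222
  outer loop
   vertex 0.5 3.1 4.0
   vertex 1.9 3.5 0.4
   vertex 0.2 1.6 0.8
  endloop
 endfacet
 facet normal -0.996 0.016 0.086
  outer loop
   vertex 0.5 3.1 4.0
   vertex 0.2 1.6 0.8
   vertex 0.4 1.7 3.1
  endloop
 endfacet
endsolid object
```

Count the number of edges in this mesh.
18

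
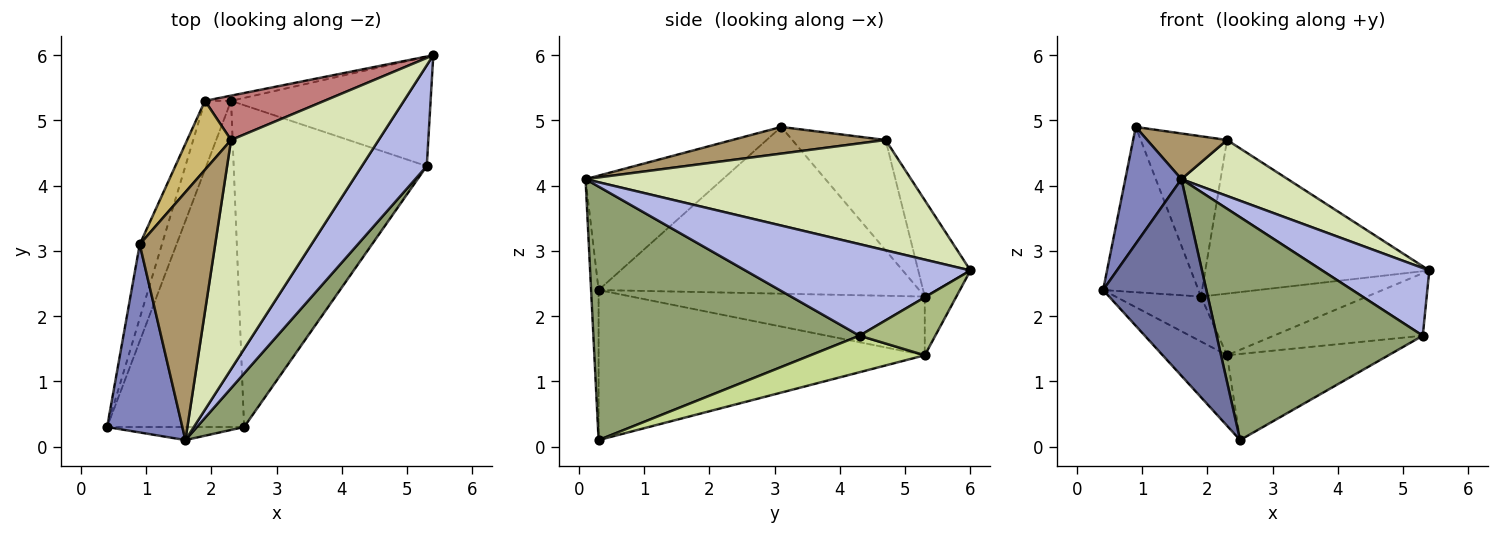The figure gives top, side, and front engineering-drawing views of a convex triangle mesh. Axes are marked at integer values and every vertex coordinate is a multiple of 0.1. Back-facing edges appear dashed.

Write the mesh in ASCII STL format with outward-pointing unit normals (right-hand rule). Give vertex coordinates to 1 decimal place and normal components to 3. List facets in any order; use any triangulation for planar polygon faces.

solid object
 facet normal -0.072 -0.995 -0.066
  outer loop
   vertex 1.6 0.1 4.1
   vertex 0.4 0.3 2.4
   vertex 2.5 0.3 0.1
  endloop
 endfacet
 facet normal -0.791 -0.323 0.520
  outer loop
   vertex 0.9 3.1 4.9
   vertex 0.4 0.3 2.4
   vertex 1.6 0.1 4.1
  endloop
 endfacet
 facet normal -0.731 0.144 -0.667
  outer loop
   vertex 2.3 5.3 1.4
   vertex 2.5 0.3 0.1
   vertex 0.4 0.3 2.4
  endloop
 endfacet
 facet normal 0.761 -0.362 0.539
  outer loop
   vertex 5.3 4.3 1.7
   vertex 5.4 6.0 2.7
   vertex 1.6 0.1 4.1
  endloop
 endfacet
 facet normal 0.782 -0.606 0.146
  outer loop
   vertex 5.3 4.3 1.7
   vertex 1.6 0.1 4.1
   vertex 2.5 0.3 0.1
  endloop
 endfacet
 facet normal 0.245 0.481 -0.842
  outer loop
   vertex 5.3 4.3 1.7
   vertex 2.3 5.3 1.4
   vertex 5.4 6.0 2.7
  endloop
 endfacet
 facet normal 0.180 0.254 -0.950
  outer loop
   vertex 5.3 4.3 1.7
   vertex 2.5 0.3 0.1
   vertex 2.3 5.3 1.4
  endloop
 endfacet
 facet normal 0.588 -0.192 0.786
  outer loop
   vertex 2.3 4.7 4.7
   vertex 1.6 0.1 4.1
   vertex 5.4 6.0 2.7
  endloop
 endfacet
 facet normal 0.328 -0.171 0.929
  outer loop
   vertex 2.3 4.7 4.7
   vertex 0.9 3.1 4.9
   vertex 1.6 0.1 4.1
  endloop
 endfacet
 facet normal -0.705 0.652 0.280
  outer loop
   vertex 1.9 5.3 2.3
   vertex 0.9 3.1 4.9
   vertex 2.3 4.7 4.7
  endloop
 endfacet
 facet normal -0.951 0.283 -0.126
  outer loop
   vertex 1.9 5.3 2.3
   vertex 0.4 0.3 2.4
   vertex 0.9 3.1 4.9
  endloop
 endfacet
 facet normal -0.883 0.257 -0.392
  outer loop
   vertex 1.9 5.3 2.3
   vertex 2.3 5.3 1.4
   vertex 0.4 0.3 2.4
  endloop
 endfacet
 facet normal -0.186 0.979 -0.083
  outer loop
   vertex 1.9 5.3 2.3
   vertex 5.4 6.0 2.7
   vertex 2.3 5.3 1.4
  endloop
 endfacet
 facet normal -0.218 0.938 0.271
  outer loop
   vertex 1.9 5.3 2.3
   vertex 2.3 4.7 4.7
   vertex 5.4 6.0 2.7
  endloop
 endfacet
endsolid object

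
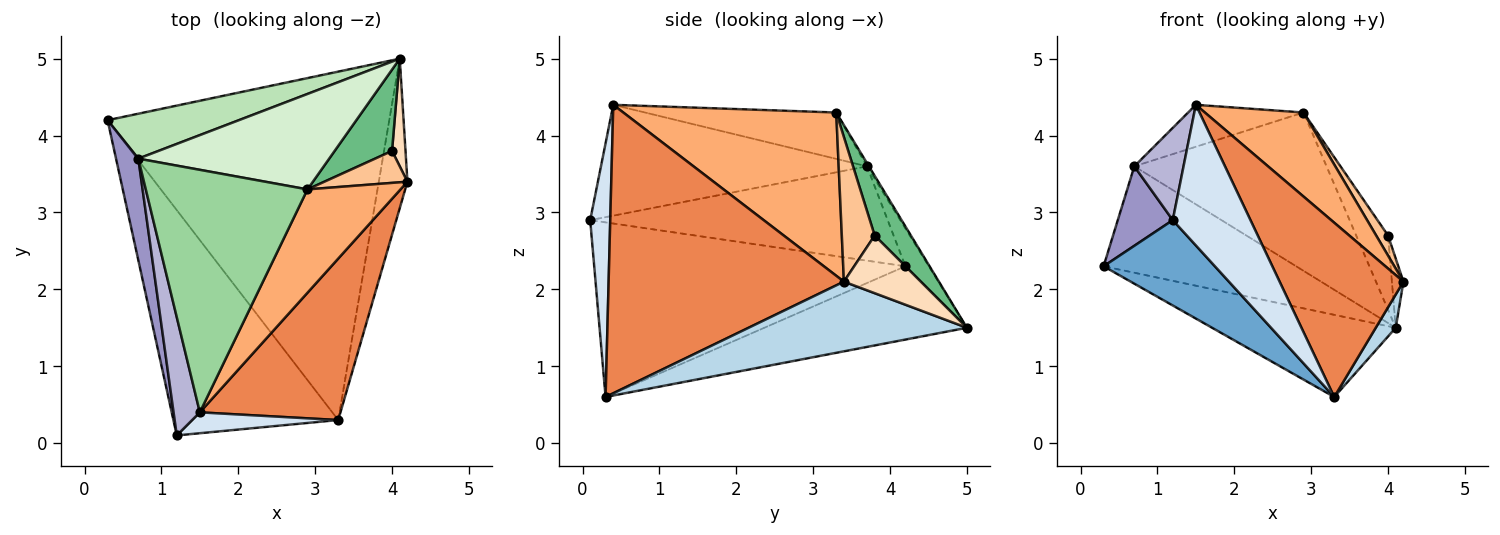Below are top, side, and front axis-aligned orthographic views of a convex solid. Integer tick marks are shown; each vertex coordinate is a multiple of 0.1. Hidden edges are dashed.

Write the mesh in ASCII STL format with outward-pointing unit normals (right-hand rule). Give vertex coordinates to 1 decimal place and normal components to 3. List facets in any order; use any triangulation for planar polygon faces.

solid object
 facet normal -0.704 -0.252 -0.664
  outer loop
   vertex 3.3 0.3 0.6
   vertex 1.2 0.1 2.9
   vertex 0.3 4.2 2.3
  endloop
 endfacet
 facet normal -0.245 0.222 -0.944
  outer loop
   vertex 4.1 5.0 1.5
   vertex 3.3 0.3 0.6
   vertex 0.3 4.2 2.3
  endloop
 endfacet
 facet normal 0.922 -0.084 -0.379
  outer loop
   vertex 4.1 5.0 1.5
   vertex 4.2 3.4 2.1
   vertex 3.3 0.3 0.6
  endloop
 endfacet
 facet normal 0.247 -0.958 0.142
  outer loop
   vertex 1.5 0.4 4.4
   vertex 1.2 0.1 2.9
   vertex 3.3 0.3 0.6
  endloop
 endfacet
 facet normal 0.813 -0.428 0.396
  outer loop
   vertex 1.5 0.4 4.4
   vertex 3.3 0.3 0.6
   vertex 4.2 3.4 2.1
  endloop
 endfacet
 facet normal 0.806 -0.373 0.459
  outer loop
   vertex 1.5 0.4 4.4
   vertex 4.2 3.4 2.1
   vertex 2.9 3.3 4.3
  endloop
 endfacet
 facet normal 0.827 -0.299 0.475
  outer loop
   vertex 4.0 3.8 2.7
   vertex 2.9 3.3 4.3
   vertex 4.2 3.4 2.1
  endloop
 endfacet
 facet normal 0.964 0.145 0.225
  outer loop
   vertex 4.0 3.8 2.7
   vertex 4.2 3.4 2.1
   vertex 4.1 5.0 1.5
  endloop
 endfacet
 facet normal 0.609 0.535 0.586
  outer loop
   vertex 4.0 3.8 2.7
   vertex 4.1 5.0 1.5
   vertex 2.9 3.3 4.3
  endloop
 endfacet
 facet normal -0.272 0.164 0.948
  outer loop
   vertex 0.7 3.7 3.6
   vertex 1.5 0.4 4.4
   vertex 2.9 3.3 4.3
  endloop
 endfacet
 facet normal -0.111 0.916 0.386
  outer loop
   vertex 0.7 3.7 3.6
   vertex 4.1 5.0 1.5
   vertex 0.3 4.2 2.3
  endloop
 endfacet
 facet normal -0.009 0.856 0.516
  outer loop
   vertex 0.7 3.7 3.6
   vertex 2.9 3.3 4.3
   vertex 4.1 5.0 1.5
  endloop
 endfacet
 facet normal -0.958 -0.177 0.227
  outer loop
   vertex 0.7 3.7 3.6
   vertex 0.3 4.2 2.3
   vertex 1.2 0.1 2.9
  endloop
 endfacet
 facet normal -0.958 -0.177 0.227
  outer loop
   vertex 0.7 3.7 3.6
   vertex 1.2 0.1 2.9
   vertex 1.5 0.4 4.4
  endloop
 endfacet
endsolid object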